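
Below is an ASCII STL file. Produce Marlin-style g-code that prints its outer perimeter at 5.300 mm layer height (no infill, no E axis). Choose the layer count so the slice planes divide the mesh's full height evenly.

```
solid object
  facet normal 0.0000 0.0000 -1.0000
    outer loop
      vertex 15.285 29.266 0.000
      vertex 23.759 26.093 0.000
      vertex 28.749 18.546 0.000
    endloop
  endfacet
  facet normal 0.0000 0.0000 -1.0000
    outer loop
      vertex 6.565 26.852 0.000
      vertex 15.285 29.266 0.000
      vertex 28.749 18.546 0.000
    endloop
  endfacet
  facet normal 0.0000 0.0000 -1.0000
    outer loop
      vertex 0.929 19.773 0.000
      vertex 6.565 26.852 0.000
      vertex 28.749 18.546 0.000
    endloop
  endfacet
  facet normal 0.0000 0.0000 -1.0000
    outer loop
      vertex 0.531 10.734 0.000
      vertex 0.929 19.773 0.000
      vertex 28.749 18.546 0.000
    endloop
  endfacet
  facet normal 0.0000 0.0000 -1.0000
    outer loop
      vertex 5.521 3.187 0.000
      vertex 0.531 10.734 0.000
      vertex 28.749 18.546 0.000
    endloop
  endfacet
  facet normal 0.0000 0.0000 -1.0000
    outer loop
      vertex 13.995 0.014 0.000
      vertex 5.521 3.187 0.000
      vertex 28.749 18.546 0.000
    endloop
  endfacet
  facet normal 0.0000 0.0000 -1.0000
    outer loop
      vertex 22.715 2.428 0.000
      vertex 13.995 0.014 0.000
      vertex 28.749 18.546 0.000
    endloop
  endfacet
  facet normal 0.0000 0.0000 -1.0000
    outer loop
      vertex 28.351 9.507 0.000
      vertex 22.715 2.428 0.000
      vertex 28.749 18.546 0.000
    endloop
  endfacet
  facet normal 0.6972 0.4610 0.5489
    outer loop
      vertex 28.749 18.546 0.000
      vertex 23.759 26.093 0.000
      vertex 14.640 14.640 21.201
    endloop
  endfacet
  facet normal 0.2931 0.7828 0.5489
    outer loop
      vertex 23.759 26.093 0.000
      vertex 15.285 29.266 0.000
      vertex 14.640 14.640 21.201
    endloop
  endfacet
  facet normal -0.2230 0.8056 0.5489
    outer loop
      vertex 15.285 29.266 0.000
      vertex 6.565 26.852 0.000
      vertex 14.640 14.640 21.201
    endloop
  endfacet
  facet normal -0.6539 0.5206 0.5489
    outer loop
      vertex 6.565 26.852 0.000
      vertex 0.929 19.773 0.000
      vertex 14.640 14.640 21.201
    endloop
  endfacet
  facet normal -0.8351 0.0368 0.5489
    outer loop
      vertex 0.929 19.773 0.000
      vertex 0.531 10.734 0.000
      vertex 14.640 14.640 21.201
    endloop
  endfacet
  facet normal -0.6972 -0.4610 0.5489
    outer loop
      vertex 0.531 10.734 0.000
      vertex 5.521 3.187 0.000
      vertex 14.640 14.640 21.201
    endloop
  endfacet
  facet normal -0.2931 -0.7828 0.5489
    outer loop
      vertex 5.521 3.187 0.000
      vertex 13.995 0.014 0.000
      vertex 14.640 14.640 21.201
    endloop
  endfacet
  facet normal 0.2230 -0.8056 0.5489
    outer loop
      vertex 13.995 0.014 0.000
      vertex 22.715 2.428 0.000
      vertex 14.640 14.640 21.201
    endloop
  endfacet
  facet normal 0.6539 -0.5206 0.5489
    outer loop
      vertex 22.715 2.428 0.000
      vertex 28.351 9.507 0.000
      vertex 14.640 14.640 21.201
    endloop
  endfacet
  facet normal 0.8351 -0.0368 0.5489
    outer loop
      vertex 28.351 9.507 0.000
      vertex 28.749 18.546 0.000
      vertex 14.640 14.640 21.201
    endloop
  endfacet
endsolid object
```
; perimeter-only toolpath
G21 ; units = mm
G90 ; absolute positioning
G28 ; home
; layer 1
G0 Z5.300
G0 X25.222 Y17.569
G1 X21.479 Y23.230
G1 X15.124 Y25.610
G1 X8.584 Y23.799
G1 X4.357 Y18.490
G1 X4.058 Y11.710
G1 X7.801 Y6.050
G1 X14.156 Y3.671
G1 X20.696 Y5.481
G1 X24.923 Y10.790
G1 X25.222 Y17.569
; layer 2
G0 Z10.601
G0 X21.694 Y16.593
G1 X19.200 Y20.367
G1 X14.963 Y21.953
G1 X10.603 Y20.746
G1 X7.785 Y17.206
G1 X7.586 Y12.687
G1 X10.081 Y8.914
G1 X14.317 Y7.327
G1 X18.678 Y8.534
G1 X21.495 Y12.073
G1 X21.694 Y16.593
; layer 3
G0 Z15.901
G0 X18.167 Y15.617
G1 X16.920 Y17.503
G1 X14.801 Y18.297
G1 X12.621 Y17.693
G1 X11.212 Y15.923
G1 X11.113 Y13.664
G1 X12.360 Y11.777
G1 X14.479 Y10.984
G1 X16.659 Y11.587
G1 X18.068 Y13.357
G1 X18.167 Y15.617
M2 ; end

The solid is a regular 10-sided pyramid, base circumscribed radius ≈ 14.6 mm, apex at z ≈ 21.2 mm. Slicing at Δz = 5.300 mm — 4 equal slices spanning the solid's height, so layer i sits at z = i·h/4 — gives 3 non-empty perimeters. Each is a 10-segment closed polygon; G0 lifts to the layer z and rapids to the start vertex, then G1 traces the edges. The cross-section shrinks linearly with z (the slice at the apex is degenerate and omitted).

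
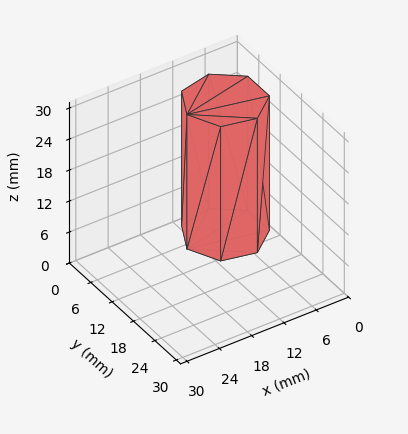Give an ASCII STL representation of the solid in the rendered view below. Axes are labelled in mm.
Reading the render: the shape is a regular 7-sided prism (a cylinder approximated with 7 flat sides), circumscribed radius ≈ 7 mm, height ≈ 26 mm (dimensions read to the nearest mm from the axis ticks). For the STL, each face is triangulated and given an outward normal.

solid part
  facet normal 0.0000 0.0000 -1.0000
    outer loop
      vertex 5.442 13.824 0.000
      vertex 11.364 12.473 0.000
      vertex 14.000 7.000 0.000
    endloop
  endfacet
  facet normal 0.0000 0.0000 -1.0000
    outer loop
      vertex 0.693 10.037 0.000
      vertex 5.442 13.824 0.000
      vertex 14.000 7.000 0.000
    endloop
  endfacet
  facet normal 0.0000 0.0000 -1.0000
    outer loop
      vertex 0.693 3.963 0.000
      vertex 0.693 10.037 0.000
      vertex 14.000 7.000 0.000
    endloop
  endfacet
  facet normal 0.0000 0.0000 -1.0000
    outer loop
      vertex 5.442 0.176 0.000
      vertex 0.693 3.963 0.000
      vertex 14.000 7.000 0.000
    endloop
  endfacet
  facet normal 0.0000 0.0000 -1.0000
    outer loop
      vertex 11.364 1.527 0.000
      vertex 5.442 0.176 0.000
      vertex 14.000 7.000 0.000
    endloop
  endfacet
  facet normal 0.0000 0.0000 1.0000
    outer loop
      vertex 14.000 7.000 26.000
      vertex 11.364 12.473 26.000
      vertex 5.442 13.824 26.000
    endloop
  endfacet
  facet normal 0.0000 0.0000 1.0000
    outer loop
      vertex 14.000 7.000 26.000
      vertex 5.442 13.824 26.000
      vertex 0.693 10.037 26.000
    endloop
  endfacet
  facet normal 0.0000 0.0000 1.0000
    outer loop
      vertex 14.000 7.000 26.000
      vertex 0.693 10.037 26.000
      vertex 0.693 3.963 26.000
    endloop
  endfacet
  facet normal 0.0000 0.0000 1.0000
    outer loop
      vertex 14.000 7.000 26.000
      vertex 0.693 3.963 26.000
      vertex 5.442 0.176 26.000
    endloop
  endfacet
  facet normal 0.0000 0.0000 1.0000
    outer loop
      vertex 14.000 7.000 26.000
      vertex 5.442 0.176 26.000
      vertex 11.364 1.527 26.000
    endloop
  endfacet
  facet normal 0.9009 0.4339 0.0000
    outer loop
      vertex 14.000 7.000 0.000
      vertex 11.364 12.473 0.000
      vertex 11.364 12.473 26.000
    endloop
  endfacet
  facet normal 0.9009 0.4339 0.0000
    outer loop
      vertex 14.000 7.000 0.000
      vertex 11.364 12.473 26.000
      vertex 14.000 7.000 26.000
    endloop
  endfacet
  facet normal 0.2224 0.9750 0.0000
    outer loop
      vertex 11.364 12.473 0.000
      vertex 5.442 13.824 0.000
      vertex 5.442 13.824 26.000
    endloop
  endfacet
  facet normal 0.2224 0.9750 0.0000
    outer loop
      vertex 11.364 12.473 0.000
      vertex 5.442 13.824 26.000
      vertex 11.364 12.473 26.000
    endloop
  endfacet
  facet normal -0.6235 0.7818 0.0000
    outer loop
      vertex 5.442 13.824 0.000
      vertex 0.693 10.037 0.000
      vertex 0.693 10.037 26.000
    endloop
  endfacet
  facet normal -0.6235 0.7818 0.0000
    outer loop
      vertex 5.442 13.824 0.000
      vertex 0.693 10.037 26.000
      vertex 5.442 13.824 26.000
    endloop
  endfacet
  facet normal -1.0000 0.0000 0.0000
    outer loop
      vertex 0.693 10.037 0.000
      vertex 0.693 3.963 0.000
      vertex 0.693 3.963 26.000
    endloop
  endfacet
  facet normal -1.0000 0.0000 0.0000
    outer loop
      vertex 0.693 10.037 0.000
      vertex 0.693 3.963 26.000
      vertex 0.693 10.037 26.000
    endloop
  endfacet
  facet normal -0.6235 -0.7818 0.0000
    outer loop
      vertex 0.693 3.963 0.000
      vertex 5.442 0.176 0.000
      vertex 5.442 0.176 26.000
    endloop
  endfacet
  facet normal -0.6235 -0.7818 0.0000
    outer loop
      vertex 0.693 3.963 0.000
      vertex 5.442 0.176 26.000
      vertex 0.693 3.963 26.000
    endloop
  endfacet
  facet normal 0.2224 -0.9750 0.0000
    outer loop
      vertex 5.442 0.176 0.000
      vertex 11.364 1.527 0.000
      vertex 11.364 1.527 26.000
    endloop
  endfacet
  facet normal 0.2224 -0.9750 0.0000
    outer loop
      vertex 5.442 0.176 0.000
      vertex 11.364 1.527 26.000
      vertex 5.442 0.176 26.000
    endloop
  endfacet
  facet normal 0.9009 -0.4339 0.0000
    outer loop
      vertex 11.364 1.527 0.000
      vertex 14.000 7.000 0.000
      vertex 14.000 7.000 26.000
    endloop
  endfacet
  facet normal 0.9009 -0.4339 0.0000
    outer loop
      vertex 11.364 1.527 0.000
      vertex 14.000 7.000 26.000
      vertex 11.364 1.527 26.000
    endloop
  endfacet
endsolid part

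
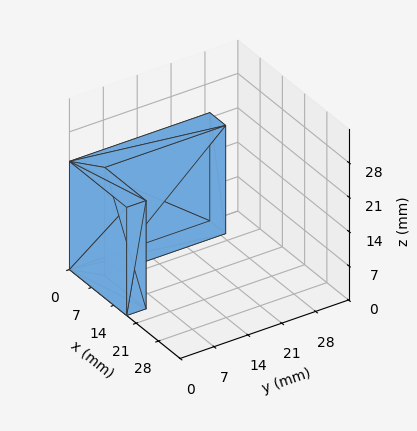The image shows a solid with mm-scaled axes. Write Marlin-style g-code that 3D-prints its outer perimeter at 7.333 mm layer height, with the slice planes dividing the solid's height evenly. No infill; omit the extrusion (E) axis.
Reading the render: the shape is an L-shaped prism: outer 18 × 29 mm, arm thicknesses ≈ 4 mm (horizontal) and 5 mm (vertical), extruded 22 mm in z (dimensions read to the nearest mm from the axis ticks). For the g-code, the solid's height is divided into equal slices at the stated Δz and each level perimeter traced with G1 moves after a G0 lift.

; perimeter-only toolpath
G21 ; units = mm
G90 ; absolute positioning
G28 ; home
; layer 1
G0 Z7.333
G0 X0.000 Y0.000
G1 X18.000 Y0.000
G1 X18.000 Y4.000
G1 X5.000 Y4.000
G1 X5.000 Y29.000
G1 X0.000 Y29.000
G1 X0.000 Y0.000
; layer 2
G0 Z14.667
G0 X0.000 Y0.000
G1 X18.000 Y0.000
G1 X18.000 Y4.000
G1 X5.000 Y4.000
G1 X5.000 Y29.000
G1 X0.000 Y29.000
G1 X0.000 Y0.000
; layer 3
G0 Z22.000
G0 X0.000 Y0.000
G1 X18.000 Y0.000
G1 X18.000 Y4.000
G1 X5.000 Y4.000
G1 X5.000 Y29.000
G1 X0.000 Y29.000
G1 X0.000 Y0.000
M2 ; end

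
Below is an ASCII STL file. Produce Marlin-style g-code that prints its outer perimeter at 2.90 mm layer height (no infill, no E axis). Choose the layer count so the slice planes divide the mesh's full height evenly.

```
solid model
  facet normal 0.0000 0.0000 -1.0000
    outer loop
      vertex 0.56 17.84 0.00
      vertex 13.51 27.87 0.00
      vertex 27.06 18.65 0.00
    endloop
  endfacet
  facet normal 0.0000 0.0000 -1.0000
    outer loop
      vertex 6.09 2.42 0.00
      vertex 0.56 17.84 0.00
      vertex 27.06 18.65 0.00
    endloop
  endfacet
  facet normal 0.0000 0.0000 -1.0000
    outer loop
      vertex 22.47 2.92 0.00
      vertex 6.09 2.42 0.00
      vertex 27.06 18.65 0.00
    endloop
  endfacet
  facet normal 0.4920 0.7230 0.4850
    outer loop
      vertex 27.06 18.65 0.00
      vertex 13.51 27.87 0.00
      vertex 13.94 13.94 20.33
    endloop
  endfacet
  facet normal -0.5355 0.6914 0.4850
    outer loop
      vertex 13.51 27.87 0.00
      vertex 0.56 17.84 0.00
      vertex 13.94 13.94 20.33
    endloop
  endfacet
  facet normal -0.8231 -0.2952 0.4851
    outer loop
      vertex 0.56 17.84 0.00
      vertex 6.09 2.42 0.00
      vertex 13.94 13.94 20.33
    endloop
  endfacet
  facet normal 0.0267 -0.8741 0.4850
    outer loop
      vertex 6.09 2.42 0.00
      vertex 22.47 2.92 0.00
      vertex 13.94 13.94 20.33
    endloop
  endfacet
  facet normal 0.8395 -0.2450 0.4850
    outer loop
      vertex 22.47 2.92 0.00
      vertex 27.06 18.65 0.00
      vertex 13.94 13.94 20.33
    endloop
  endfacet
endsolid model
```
; perimeter-only toolpath
G21 ; units = mm
G90 ; absolute positioning
G28 ; home
; layer 1
G0 Z2.90
G0 X25.19 Y17.98
G1 X13.57 Y25.88
G1 X2.47 Y17.28
G1 X7.21 Y4.07
G1 X21.25 Y4.49
G1 X25.19 Y17.98
; layer 2
G0 Z5.81
G0 X23.31 Y17.30
G1 X13.63 Y23.89
G1 X4.38 Y16.73
G1 X8.33 Y5.71
G1 X20.03 Y6.07
G1 X23.31 Y17.30
; layer 3
G0 Z8.71
G0 X21.44 Y16.63
G1 X13.69 Y21.90
G1 X6.29 Y16.17
G1 X9.45 Y7.36
G1 X18.81 Y7.64
G1 X21.44 Y16.63
; layer 4
G0 Z11.62
G0 X19.56 Y15.96
G1 X13.76 Y19.91
G1 X8.21 Y15.61
G1 X10.58 Y9.00
G1 X17.60 Y9.22
G1 X19.56 Y15.96
; layer 5
G0 Z14.52
G0 X17.69 Y15.29
G1 X13.82 Y17.92
G1 X10.12 Y15.05
G1 X11.70 Y10.65
G1 X16.38 Y10.79
G1 X17.69 Y15.29
; layer 6
G0 Z17.43
G0 X15.81 Y14.61
G1 X13.88 Y15.93
G1 X12.03 Y14.50
G1 X12.82 Y12.29
G1 X15.16 Y12.37
G1 X15.81 Y14.61
M2 ; end

The solid is a regular 5-sided pyramid, base circumscribed radius ≈ 13.9 mm, apex at z ≈ 20.3 mm. Slicing at Δz = 2.90 mm — 7 equal slices spanning the solid's height, so layer i sits at z = i·h/7 — gives 6 non-empty perimeters. Each is a 5-segment closed polygon; G0 lifts to the layer z and rapids to the start vertex, then G1 traces the edges. The cross-section shrinks linearly with z (the slice at the apex is degenerate and omitted).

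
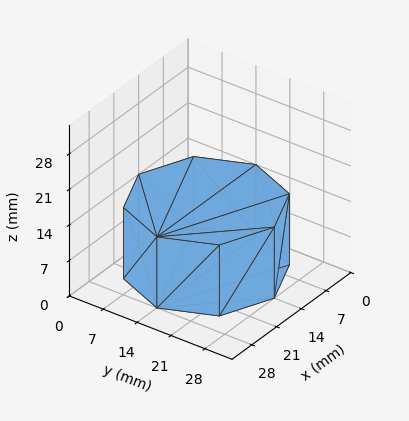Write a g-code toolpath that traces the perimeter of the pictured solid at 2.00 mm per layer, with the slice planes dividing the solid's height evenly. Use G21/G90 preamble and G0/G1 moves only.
Reading the render: the shape is a regular 8-sided prism (a cylinder approximated with 8 flat sides), circumscribed radius ≈ 14 mm, height ≈ 14 mm (dimensions read to the nearest mm from the axis ticks). For the g-code, the solid's height is divided into equal slices at the stated Δz and each level perimeter traced with G1 moves after a G0 lift.

; perimeter-only toolpath
G21 ; units = mm
G90 ; absolute positioning
G28 ; home
; layer 1
G0 Z2.00
G0 X28.00 Y14.00
G1 X23.90 Y23.90
G1 X14.00 Y28.00
G1 X4.10 Y23.90
G1 X0.00 Y14.00
G1 X4.10 Y4.10
G1 X14.00 Y0.00
G1 X23.90 Y4.10
G1 X28.00 Y14.00
; layer 2
G0 Z4.00
G0 X28.00 Y14.00
G1 X23.90 Y23.90
G1 X14.00 Y28.00
G1 X4.10 Y23.90
G1 X0.00 Y14.00
G1 X4.10 Y4.10
G1 X14.00 Y0.00
G1 X23.90 Y4.10
G1 X28.00 Y14.00
; layer 3
G0 Z6.00
G0 X28.00 Y14.00
G1 X23.90 Y23.90
G1 X14.00 Y28.00
G1 X4.10 Y23.90
G1 X0.00 Y14.00
G1 X4.10 Y4.10
G1 X14.00 Y0.00
G1 X23.90 Y4.10
G1 X28.00 Y14.00
; layer 4
G0 Z8.00
G0 X28.00 Y14.00
G1 X23.90 Y23.90
G1 X14.00 Y28.00
G1 X4.10 Y23.90
G1 X0.00 Y14.00
G1 X4.10 Y4.10
G1 X14.00 Y0.00
G1 X23.90 Y4.10
G1 X28.00 Y14.00
; layer 5
G0 Z10.00
G0 X28.00 Y14.00
G1 X23.90 Y23.90
G1 X14.00 Y28.00
G1 X4.10 Y23.90
G1 X0.00 Y14.00
G1 X4.10 Y4.10
G1 X14.00 Y0.00
G1 X23.90 Y4.10
G1 X28.00 Y14.00
; layer 6
G0 Z12.00
G0 X28.00 Y14.00
G1 X23.90 Y23.90
G1 X14.00 Y28.00
G1 X4.10 Y23.90
G1 X0.00 Y14.00
G1 X4.10 Y4.10
G1 X14.00 Y0.00
G1 X23.90 Y4.10
G1 X28.00 Y14.00
; layer 7
G0 Z14.00
G0 X28.00 Y14.00
G1 X23.90 Y23.90
G1 X14.00 Y28.00
G1 X4.10 Y23.90
G1 X0.00 Y14.00
G1 X4.10 Y4.10
G1 X14.00 Y0.00
G1 X23.90 Y4.10
G1 X28.00 Y14.00
M2 ; end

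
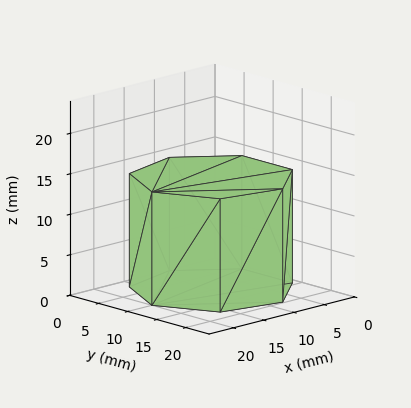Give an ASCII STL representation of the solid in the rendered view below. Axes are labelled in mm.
Reading the render: the shape is a regular 7-sided prism (a cylinder approximated with 7 flat sides), circumscribed radius ≈ 10 mm, height ≈ 14 mm (dimensions read to the nearest mm from the axis ticks). For the STL, each face is triangulated and given an outward normal.

solid part
  facet normal 0.0000 0.0000 -1.0000
    outer loop
      vertex 7.775 19.749 0.000
      vertex 16.235 17.818 0.000
      vertex 20.000 10.000 0.000
    endloop
  endfacet
  facet normal 0.0000 0.0000 -1.0000
    outer loop
      vertex 0.990 14.339 0.000
      vertex 7.775 19.749 0.000
      vertex 20.000 10.000 0.000
    endloop
  endfacet
  facet normal 0.0000 0.0000 -1.0000
    outer loop
      vertex 0.990 5.661 0.000
      vertex 0.990 14.339 0.000
      vertex 20.000 10.000 0.000
    endloop
  endfacet
  facet normal 0.0000 0.0000 -1.0000
    outer loop
      vertex 7.775 0.251 0.000
      vertex 0.990 5.661 0.000
      vertex 20.000 10.000 0.000
    endloop
  endfacet
  facet normal 0.0000 0.0000 -1.0000
    outer loop
      vertex 16.235 2.182 0.000
      vertex 7.775 0.251 0.000
      vertex 20.000 10.000 0.000
    endloop
  endfacet
  facet normal 0.0000 0.0000 1.0000
    outer loop
      vertex 20.000 10.000 14.000
      vertex 16.235 17.818 14.000
      vertex 7.775 19.749 14.000
    endloop
  endfacet
  facet normal 0.0000 0.0000 1.0000
    outer loop
      vertex 20.000 10.000 14.000
      vertex 7.775 19.749 14.000
      vertex 0.990 14.339 14.000
    endloop
  endfacet
  facet normal 0.0000 0.0000 1.0000
    outer loop
      vertex 20.000 10.000 14.000
      vertex 0.990 14.339 14.000
      vertex 0.990 5.661 14.000
    endloop
  endfacet
  facet normal 0.0000 0.0000 1.0000
    outer loop
      vertex 20.000 10.000 14.000
      vertex 0.990 5.661 14.000
      vertex 7.775 0.251 14.000
    endloop
  endfacet
  facet normal 0.0000 0.0000 1.0000
    outer loop
      vertex 20.000 10.000 14.000
      vertex 7.775 0.251 14.000
      vertex 16.235 2.182 14.000
    endloop
  endfacet
  facet normal 0.9010 0.4339 0.0000
    outer loop
      vertex 20.000 10.000 0.000
      vertex 16.235 17.818 0.000
      vertex 16.235 17.818 14.000
    endloop
  endfacet
  facet normal 0.9010 0.4339 0.0000
    outer loop
      vertex 20.000 10.000 0.000
      vertex 16.235 17.818 14.000
      vertex 20.000 10.000 14.000
    endloop
  endfacet
  facet normal 0.2225 0.9749 0.0000
    outer loop
      vertex 16.235 17.818 0.000
      vertex 7.775 19.749 0.000
      vertex 7.775 19.749 14.000
    endloop
  endfacet
  facet normal 0.2225 0.9749 0.0000
    outer loop
      vertex 16.235 17.818 0.000
      vertex 7.775 19.749 14.000
      vertex 16.235 17.818 14.000
    endloop
  endfacet
  facet normal -0.6234 0.7819 0.0000
    outer loop
      vertex 7.775 19.749 0.000
      vertex 0.990 14.339 0.000
      vertex 0.990 14.339 14.000
    endloop
  endfacet
  facet normal -0.6234 0.7819 0.0000
    outer loop
      vertex 7.775 19.749 0.000
      vertex 0.990 14.339 14.000
      vertex 7.775 19.749 14.000
    endloop
  endfacet
  facet normal -1.0000 0.0000 0.0000
    outer loop
      vertex 0.990 14.339 0.000
      vertex 0.990 5.661 0.000
      vertex 0.990 5.661 14.000
    endloop
  endfacet
  facet normal -1.0000 0.0000 0.0000
    outer loop
      vertex 0.990 14.339 0.000
      vertex 0.990 5.661 14.000
      vertex 0.990 14.339 14.000
    endloop
  endfacet
  facet normal -0.6234 -0.7819 0.0000
    outer loop
      vertex 0.990 5.661 0.000
      vertex 7.775 0.251 0.000
      vertex 7.775 0.251 14.000
    endloop
  endfacet
  facet normal -0.6234 -0.7819 0.0000
    outer loop
      vertex 0.990 5.661 0.000
      vertex 7.775 0.251 14.000
      vertex 0.990 5.661 14.000
    endloop
  endfacet
  facet normal 0.2225 -0.9749 0.0000
    outer loop
      vertex 7.775 0.251 0.000
      vertex 16.235 2.182 0.000
      vertex 16.235 2.182 14.000
    endloop
  endfacet
  facet normal 0.2225 -0.9749 0.0000
    outer loop
      vertex 7.775 0.251 0.000
      vertex 16.235 2.182 14.000
      vertex 7.775 0.251 14.000
    endloop
  endfacet
  facet normal 0.9010 -0.4339 0.0000
    outer loop
      vertex 16.235 2.182 0.000
      vertex 20.000 10.000 0.000
      vertex 20.000 10.000 14.000
    endloop
  endfacet
  facet normal 0.9010 -0.4339 0.0000
    outer loop
      vertex 16.235 2.182 0.000
      vertex 20.000 10.000 14.000
      vertex 16.235 2.182 14.000
    endloop
  endfacet
endsolid part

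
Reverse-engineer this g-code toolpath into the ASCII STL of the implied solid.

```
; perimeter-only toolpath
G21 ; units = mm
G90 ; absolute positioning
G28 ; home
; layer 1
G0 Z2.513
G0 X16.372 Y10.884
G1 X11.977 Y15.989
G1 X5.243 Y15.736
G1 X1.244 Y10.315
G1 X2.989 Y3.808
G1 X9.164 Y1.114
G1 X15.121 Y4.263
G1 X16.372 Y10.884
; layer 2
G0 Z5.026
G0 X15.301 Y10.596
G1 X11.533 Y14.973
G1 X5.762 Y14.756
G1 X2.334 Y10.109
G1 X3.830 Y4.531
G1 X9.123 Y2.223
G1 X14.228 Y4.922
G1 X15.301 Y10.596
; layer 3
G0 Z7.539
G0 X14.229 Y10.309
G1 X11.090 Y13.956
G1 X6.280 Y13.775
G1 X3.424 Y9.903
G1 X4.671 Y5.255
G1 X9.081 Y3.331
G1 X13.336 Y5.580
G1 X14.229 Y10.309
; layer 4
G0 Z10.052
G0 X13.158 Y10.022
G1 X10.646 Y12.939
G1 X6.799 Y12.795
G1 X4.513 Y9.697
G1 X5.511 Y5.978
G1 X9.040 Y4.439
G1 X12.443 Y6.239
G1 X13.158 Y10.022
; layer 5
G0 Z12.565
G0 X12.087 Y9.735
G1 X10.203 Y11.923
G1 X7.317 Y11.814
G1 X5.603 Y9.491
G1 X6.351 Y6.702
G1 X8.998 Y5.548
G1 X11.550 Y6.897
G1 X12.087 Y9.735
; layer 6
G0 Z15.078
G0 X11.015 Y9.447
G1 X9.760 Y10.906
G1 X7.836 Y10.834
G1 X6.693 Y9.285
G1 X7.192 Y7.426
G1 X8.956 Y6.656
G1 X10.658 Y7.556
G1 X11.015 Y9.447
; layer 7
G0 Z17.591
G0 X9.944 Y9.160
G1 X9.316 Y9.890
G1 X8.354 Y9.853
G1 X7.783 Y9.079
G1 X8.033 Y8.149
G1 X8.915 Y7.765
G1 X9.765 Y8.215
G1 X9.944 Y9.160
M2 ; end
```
solid part
  facet normal 0.0000 0.0000 -1.0000
    outer loop
      vertex 4.725 16.717 0.000
      vertex 12.420 17.006 0.000
      vertex 17.443 11.171 0.000
    endloop
  endfacet
  facet normal 0.0000 0.0000 -1.0000
    outer loop
      vertex 0.154 10.521 0.000
      vertex 4.725 16.717 0.000
      vertex 17.443 11.171 0.000
    endloop
  endfacet
  facet normal 0.0000 0.0000 -1.0000
    outer loop
      vertex 2.149 3.084 0.000
      vertex 0.154 10.521 0.000
      vertex 17.443 11.171 0.000
    endloop
  endfacet
  facet normal 0.0000 0.0000 -1.0000
    outer loop
      vertex 9.206 0.006 0.000
      vertex 2.149 3.084 0.000
      vertex 17.443 11.171 0.000
    endloop
  endfacet
  facet normal 0.0000 0.0000 -1.0000
    outer loop
      vertex 16.013 3.605 0.000
      vertex 9.206 0.006 0.000
      vertex 17.443 11.171 0.000
    endloop
  endfacet
  facet normal 0.7042 0.6062 0.3695
    outer loop
      vertex 17.443 11.171 0.000
      vertex 12.420 17.006 0.000
      vertex 8.873 8.873 20.104
    endloop
  endfacet
  facet normal -0.0349 0.9286 0.3695
    outer loop
      vertex 12.420 17.006 0.000
      vertex 4.725 16.717 0.000
      vertex 8.873 8.873 20.104
    endloop
  endfacet
  facet normal -0.7478 0.5516 0.3695
    outer loop
      vertex 4.725 16.717 0.000
      vertex 0.154 10.521 0.000
      vertex 8.873 8.873 20.104
    endloop
  endfacet
  facet normal -0.8975 -0.2408 0.3695
    outer loop
      vertex 0.154 10.521 0.000
      vertex 2.149 3.084 0.000
      vertex 8.873 8.873 20.104
    endloop
  endfacet
  facet normal -0.3715 -0.8517 0.3695
    outer loop
      vertex 2.149 3.084 0.000
      vertex 9.206 0.006 0.000
      vertex 8.873 8.873 20.104
    endloop
  endfacet
  facet normal 0.4343 -0.8215 0.3695
    outer loop
      vertex 9.206 0.006 0.000
      vertex 16.013 3.605 0.000
      vertex 8.873 8.873 20.104
    endloop
  endfacet
  facet normal 0.9131 -0.1726 0.3695
    outer loop
      vertex 16.013 3.605 0.000
      vertex 17.443 11.171 0.000
      vertex 8.873 8.873 20.104
    endloop
  endfacet
endsolid part

The G0 Z moves step by Δz≈2.513 mm. The G1 loops shrink linearly with z, so the solid tapers from its base footprint up to z≈20.1. Closing with a flat bottom cap and the tapered top and triangulating gives 12 facets — a regular 7-sided pyramid, base circumscribed radius ≈ 8.87 mm, apex at z ≈ 20.1 mm.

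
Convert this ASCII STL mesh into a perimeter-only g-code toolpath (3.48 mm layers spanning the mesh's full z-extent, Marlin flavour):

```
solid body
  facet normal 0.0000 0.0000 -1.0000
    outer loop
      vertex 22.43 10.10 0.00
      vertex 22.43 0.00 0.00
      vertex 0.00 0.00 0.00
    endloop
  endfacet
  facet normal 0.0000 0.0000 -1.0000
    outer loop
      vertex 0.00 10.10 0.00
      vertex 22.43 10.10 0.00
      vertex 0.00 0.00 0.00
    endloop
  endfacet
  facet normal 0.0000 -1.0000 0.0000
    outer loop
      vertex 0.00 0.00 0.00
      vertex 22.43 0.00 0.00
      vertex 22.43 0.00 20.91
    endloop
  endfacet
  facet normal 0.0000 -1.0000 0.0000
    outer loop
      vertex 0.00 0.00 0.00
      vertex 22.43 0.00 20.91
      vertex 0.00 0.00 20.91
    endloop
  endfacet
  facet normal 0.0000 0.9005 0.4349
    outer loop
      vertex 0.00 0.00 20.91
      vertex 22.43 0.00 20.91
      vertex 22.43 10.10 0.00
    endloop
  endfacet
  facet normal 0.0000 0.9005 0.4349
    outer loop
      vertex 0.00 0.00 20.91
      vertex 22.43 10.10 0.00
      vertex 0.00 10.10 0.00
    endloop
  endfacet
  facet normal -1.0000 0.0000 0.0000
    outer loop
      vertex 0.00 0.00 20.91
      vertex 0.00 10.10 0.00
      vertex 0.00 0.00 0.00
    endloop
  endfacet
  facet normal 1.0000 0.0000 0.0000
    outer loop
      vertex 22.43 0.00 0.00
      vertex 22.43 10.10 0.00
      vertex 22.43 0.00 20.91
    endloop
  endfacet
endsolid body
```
; perimeter-only toolpath
G21 ; units = mm
G90 ; absolute positioning
G28 ; home
; layer 1
G0 Z3.48
G0 X0.00 Y0.00
G1 X22.43 Y0.00
G1 X22.43 Y8.42
G1 X0.00 Y8.42
G1 X0.00 Y0.00
; layer 2
G0 Z6.97
G0 X0.00 Y0.00
G1 X22.43 Y0.00
G1 X22.43 Y6.73
G1 X0.00 Y6.73
G1 X0.00 Y0.00
; layer 3
G0 Z10.46
G0 X0.00 Y0.00
G1 X22.43 Y0.00
G1 X22.43 Y5.05
G1 X0.00 Y5.05
G1 X0.00 Y0.00
; layer 4
G0 Z13.94
G0 X0.00 Y0.00
G1 X22.43 Y0.00
G1 X22.43 Y3.37
G1 X0.00 Y3.37
G1 X0.00 Y0.00
; layer 5
G0 Z17.43
G0 X0.00 Y0.00
G1 X22.43 Y0.00
G1 X22.43 Y1.68
G1 X0.00 Y1.68
G1 X0.00 Y0.00
M2 ; end

The solid is a wedge (ramp): 22.4 × 10.1 mm base, rising to 20.9 mm along the y=0 edge and sloping linearly to z=0 at y=10.1. Slicing at Δz = 3.48 mm — 6 equal slices spanning the solid's height, so layer i sits at z = i·h/6 — gives 5 non-empty perimeters. Each is a 4-segment closed polygon; G0 lifts to the layer z and rapids to the start vertex, then G1 traces the edges. The cross-section shrinks linearly with z (the slice at the apex is degenerate and omitted).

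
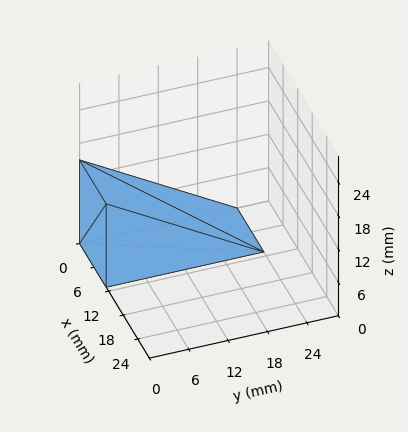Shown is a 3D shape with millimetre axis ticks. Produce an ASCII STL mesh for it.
Reading the render: the shape is a wedge (ramp): 11 × 24 mm base, rising to 15 mm along the y=0 edge and sloping linearly to z=0 at y=24 (dimensions read to the nearest mm from the axis ticks). For the STL, each face is triangulated and given an outward normal.

solid part
  facet normal 0.0000 0.0000 -1.0000
    outer loop
      vertex 11.000 24.000 0.000
      vertex 11.000 0.000 0.000
      vertex 0.000 0.000 0.000
    endloop
  endfacet
  facet normal 0.0000 0.0000 -1.0000
    outer loop
      vertex 0.000 24.000 0.000
      vertex 11.000 24.000 0.000
      vertex 0.000 0.000 0.000
    endloop
  endfacet
  facet normal 0.0000 -1.0000 0.0000
    outer loop
      vertex 0.000 0.000 0.000
      vertex 11.000 0.000 0.000
      vertex 11.000 0.000 15.000
    endloop
  endfacet
  facet normal 0.0000 -1.0000 0.0000
    outer loop
      vertex 0.000 0.000 0.000
      vertex 11.000 0.000 15.000
      vertex 0.000 0.000 15.000
    endloop
  endfacet
  facet normal 0.0000 0.5300 0.8480
    outer loop
      vertex 0.000 0.000 15.000
      vertex 11.000 0.000 15.000
      vertex 11.000 24.000 0.000
    endloop
  endfacet
  facet normal 0.0000 0.5300 0.8480
    outer loop
      vertex 0.000 0.000 15.000
      vertex 11.000 24.000 0.000
      vertex 0.000 24.000 0.000
    endloop
  endfacet
  facet normal -1.0000 0.0000 0.0000
    outer loop
      vertex 0.000 0.000 15.000
      vertex 0.000 24.000 0.000
      vertex 0.000 0.000 0.000
    endloop
  endfacet
  facet normal 1.0000 0.0000 0.0000
    outer loop
      vertex 11.000 0.000 0.000
      vertex 11.000 24.000 0.000
      vertex 11.000 0.000 15.000
    endloop
  endfacet
endsolid part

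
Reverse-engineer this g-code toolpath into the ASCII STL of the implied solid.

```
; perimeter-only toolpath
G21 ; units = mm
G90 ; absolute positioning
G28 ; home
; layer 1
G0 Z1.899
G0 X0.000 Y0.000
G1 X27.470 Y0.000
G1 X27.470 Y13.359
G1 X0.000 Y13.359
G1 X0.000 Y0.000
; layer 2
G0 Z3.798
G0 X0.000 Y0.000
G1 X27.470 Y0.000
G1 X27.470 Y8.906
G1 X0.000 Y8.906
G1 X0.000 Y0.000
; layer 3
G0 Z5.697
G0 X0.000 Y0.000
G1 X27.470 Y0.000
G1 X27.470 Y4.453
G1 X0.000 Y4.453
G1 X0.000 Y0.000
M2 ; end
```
solid part
  facet normal 0.0000 0.0000 -1.0000
    outer loop
      vertex 27.470 17.812 0.000
      vertex 27.470 0.000 0.000
      vertex 0.000 0.000 0.000
    endloop
  endfacet
  facet normal 0.0000 0.0000 -1.0000
    outer loop
      vertex 0.000 17.812 0.000
      vertex 27.470 17.812 0.000
      vertex 0.000 0.000 0.000
    endloop
  endfacet
  facet normal 0.0000 -1.0000 0.0000
    outer loop
      vertex 0.000 0.000 0.000
      vertex 27.470 0.000 0.000
      vertex 27.470 0.000 7.596
    endloop
  endfacet
  facet normal 0.0000 -1.0000 0.0000
    outer loop
      vertex 0.000 0.000 0.000
      vertex 27.470 0.000 7.596
      vertex 0.000 0.000 7.596
    endloop
  endfacet
  facet normal 0.0000 0.3923 0.9198
    outer loop
      vertex 0.000 0.000 7.596
      vertex 27.470 0.000 7.596
      vertex 27.470 17.812 0.000
    endloop
  endfacet
  facet normal 0.0000 0.3923 0.9198
    outer loop
      vertex 0.000 0.000 7.596
      vertex 27.470 17.812 0.000
      vertex 0.000 17.812 0.000
    endloop
  endfacet
  facet normal -1.0000 0.0000 0.0000
    outer loop
      vertex 0.000 0.000 7.596
      vertex 0.000 17.812 0.000
      vertex 0.000 0.000 0.000
    endloop
  endfacet
  facet normal 1.0000 0.0000 0.0000
    outer loop
      vertex 27.470 0.000 0.000
      vertex 27.470 17.812 0.000
      vertex 27.470 0.000 7.596
    endloop
  endfacet
endsolid part

The G0 Z moves step by Δz≈1.899 mm. The G1 loops shrink linearly with z, so the solid tapers from its base footprint up to z≈7.6. Closing with a flat bottom cap and the tapered top and triangulating gives 8 facets — a wedge (ramp): 27.5 × 17.8 mm base, rising to 7.6 mm along the y=0 edge and sloping linearly to z=0 at y=17.8.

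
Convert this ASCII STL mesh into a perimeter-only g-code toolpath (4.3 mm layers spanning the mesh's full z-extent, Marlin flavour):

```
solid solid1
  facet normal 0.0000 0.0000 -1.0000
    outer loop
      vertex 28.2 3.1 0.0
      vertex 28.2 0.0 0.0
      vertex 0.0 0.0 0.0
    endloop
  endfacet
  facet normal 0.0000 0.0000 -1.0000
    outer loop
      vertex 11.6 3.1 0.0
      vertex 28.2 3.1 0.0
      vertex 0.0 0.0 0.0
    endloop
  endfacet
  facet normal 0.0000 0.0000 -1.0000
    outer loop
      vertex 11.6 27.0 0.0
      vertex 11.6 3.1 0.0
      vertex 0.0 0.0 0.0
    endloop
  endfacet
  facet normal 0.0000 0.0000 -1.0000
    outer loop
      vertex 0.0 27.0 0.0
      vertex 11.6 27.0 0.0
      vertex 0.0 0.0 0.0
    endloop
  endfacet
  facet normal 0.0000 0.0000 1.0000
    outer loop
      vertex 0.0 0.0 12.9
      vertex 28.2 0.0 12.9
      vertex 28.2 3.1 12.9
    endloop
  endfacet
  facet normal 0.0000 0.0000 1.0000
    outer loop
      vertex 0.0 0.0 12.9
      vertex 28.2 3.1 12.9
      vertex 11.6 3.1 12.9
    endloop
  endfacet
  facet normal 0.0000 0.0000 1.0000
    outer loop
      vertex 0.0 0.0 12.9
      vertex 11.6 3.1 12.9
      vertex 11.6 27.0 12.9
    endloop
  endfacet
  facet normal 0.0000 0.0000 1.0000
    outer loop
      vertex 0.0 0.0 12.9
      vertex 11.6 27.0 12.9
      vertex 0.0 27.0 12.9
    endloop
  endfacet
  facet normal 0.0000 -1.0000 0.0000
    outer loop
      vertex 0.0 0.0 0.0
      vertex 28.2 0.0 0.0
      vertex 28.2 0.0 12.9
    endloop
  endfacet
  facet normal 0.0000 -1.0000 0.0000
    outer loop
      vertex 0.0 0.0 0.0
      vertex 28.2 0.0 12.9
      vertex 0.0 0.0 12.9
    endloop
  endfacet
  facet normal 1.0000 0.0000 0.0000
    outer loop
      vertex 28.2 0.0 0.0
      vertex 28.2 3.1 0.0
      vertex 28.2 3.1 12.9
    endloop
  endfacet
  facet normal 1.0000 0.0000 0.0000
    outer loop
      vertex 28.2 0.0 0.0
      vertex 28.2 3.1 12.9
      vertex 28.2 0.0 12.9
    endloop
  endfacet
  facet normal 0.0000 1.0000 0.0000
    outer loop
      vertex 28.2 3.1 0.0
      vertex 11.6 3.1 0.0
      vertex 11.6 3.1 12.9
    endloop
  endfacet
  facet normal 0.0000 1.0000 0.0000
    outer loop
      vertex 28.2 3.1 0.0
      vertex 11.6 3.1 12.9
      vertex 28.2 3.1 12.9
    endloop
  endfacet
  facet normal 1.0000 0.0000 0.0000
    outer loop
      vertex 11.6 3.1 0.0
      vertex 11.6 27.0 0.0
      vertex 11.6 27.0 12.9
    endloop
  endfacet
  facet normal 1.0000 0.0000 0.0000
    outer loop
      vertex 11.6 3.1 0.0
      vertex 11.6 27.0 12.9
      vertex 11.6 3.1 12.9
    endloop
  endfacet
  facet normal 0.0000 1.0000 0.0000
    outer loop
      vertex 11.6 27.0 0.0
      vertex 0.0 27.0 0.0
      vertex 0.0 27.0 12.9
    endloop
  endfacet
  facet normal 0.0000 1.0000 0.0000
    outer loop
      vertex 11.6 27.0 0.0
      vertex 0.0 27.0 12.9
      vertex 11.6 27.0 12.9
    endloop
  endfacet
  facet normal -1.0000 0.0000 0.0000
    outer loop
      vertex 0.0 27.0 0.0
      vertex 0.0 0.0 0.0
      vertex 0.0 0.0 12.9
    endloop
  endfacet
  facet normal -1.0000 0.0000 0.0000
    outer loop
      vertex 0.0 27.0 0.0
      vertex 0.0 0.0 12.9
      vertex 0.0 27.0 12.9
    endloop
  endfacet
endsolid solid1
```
; perimeter-only toolpath
G21 ; units = mm
G90 ; absolute positioning
G28 ; home
; layer 1
G0 Z4.3
G0 X0.0 Y0.0
G1 X28.2 Y0.0
G1 X28.2 Y3.1
G1 X11.6 Y3.1
G1 X11.6 Y27.0
G1 X0.0 Y27.0
G1 X0.0 Y0.0
; layer 2
G0 Z8.6
G0 X0.0 Y0.0
G1 X28.2 Y0.0
G1 X28.2 Y3.1
G1 X11.6 Y3.1
G1 X11.6 Y27.0
G1 X0.0 Y27.0
G1 X0.0 Y0.0
; layer 3
G0 Z12.9
G0 X0.0 Y0.0
G1 X28.2 Y0.0
G1 X28.2 Y3.1
G1 X11.6 Y3.1
G1 X11.6 Y27.0
G1 X0.0 Y27.0
G1 X0.0 Y0.0
M2 ; end

The solid is an L-shaped prism: outer 28.2 × 27 mm, arm thicknesses ≈ 3.1 mm (horizontal) and 11.6 mm (vertical), extruded 12.9 mm in z. Slicing at Δz = 4.3 mm — 3 equal slices spanning the solid's height, so layer i sits at z = i·h/3 — gives 3 non-empty perimeters. Each is a 6-segment closed polygon; G0 lifts to the layer z and rapids to the start vertex, then G1 traces the edges.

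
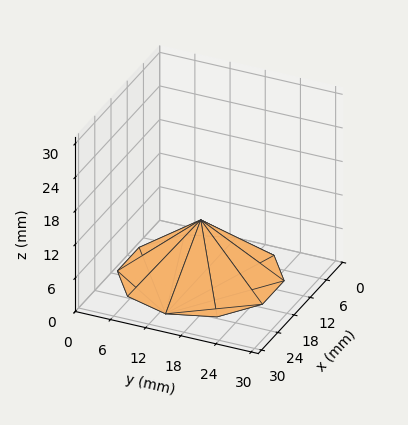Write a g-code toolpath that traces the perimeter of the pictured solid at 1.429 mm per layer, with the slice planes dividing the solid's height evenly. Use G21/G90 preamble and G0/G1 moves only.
Reading the render: the shape is a regular 10-sided pyramid, base circumscribed radius ≈ 13 mm, apex at z ≈ 10 mm (dimensions read to the nearest mm from the axis ticks). For the g-code, the solid's height is divided into equal slices at the stated Δz and each level perimeter traced with G1 moves after a G0 lift.

; perimeter-only toolpath
G21 ; units = mm
G90 ; absolute positioning
G28 ; home
; layer 1
G0 Z1.429
G0 X24.143 Y13.000
G1 X22.015 Y19.549
G1 X16.443 Y23.598
G1 X9.557 Y23.598
G1 X3.985 Y19.549
G1 X1.857 Y13.000
G1 X3.985 Y6.451
G1 X9.557 Y2.402
G1 X16.443 Y2.402
G1 X22.015 Y6.451
G1 X24.143 Y13.000
; layer 2
G0 Z2.857
G0 X22.286 Y13.000
G1 X20.512 Y18.458
G1 X15.869 Y21.831
G1 X10.131 Y21.831
G1 X5.488 Y18.458
G1 X3.714 Y13.000
G1 X5.488 Y7.542
G1 X10.131 Y4.169
G1 X15.869 Y4.169
G1 X20.512 Y7.542
G1 X22.286 Y13.000
; layer 3
G0 Z4.286
G0 X20.429 Y13.000
G1 X19.010 Y17.366
G1 X15.295 Y20.065
G1 X10.705 Y20.065
G1 X6.990 Y17.366
G1 X5.571 Y13.000
G1 X6.990 Y8.634
G1 X10.705 Y5.935
G1 X15.295 Y5.935
G1 X19.010 Y8.634
G1 X20.429 Y13.000
; layer 4
G0 Z5.714
G0 X18.571 Y13.000
G1 X17.507 Y16.275
G1 X14.722 Y18.299
G1 X11.278 Y18.299
G1 X8.493 Y16.275
G1 X7.429 Y13.000
G1 X8.493 Y9.725
G1 X11.278 Y7.701
G1 X14.722 Y7.701
G1 X17.507 Y9.725
G1 X18.571 Y13.000
; layer 5
G0 Z7.143
G0 X16.714 Y13.000
G1 X16.005 Y15.183
G1 X14.148 Y16.533
G1 X11.852 Y16.533
G1 X9.995 Y15.183
G1 X9.286 Y13.000
G1 X9.995 Y10.817
G1 X11.852 Y9.467
G1 X14.148 Y9.467
G1 X16.005 Y10.817
G1 X16.714 Y13.000
; layer 6
G0 Z8.571
G0 X14.857 Y13.000
G1 X14.502 Y14.092
G1 X13.574 Y14.766
G1 X12.426 Y14.766
G1 X11.498 Y14.092
G1 X11.143 Y13.000
G1 X11.498 Y11.908
G1 X12.426 Y11.234
G1 X13.574 Y11.234
G1 X14.502 Y11.908
G1 X14.857 Y13.000
M2 ; end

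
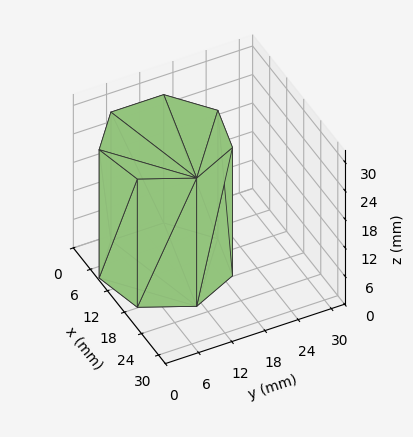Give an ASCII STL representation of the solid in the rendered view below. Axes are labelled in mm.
Reading the render: the shape is a regular 7-sided prism (a cylinder approximated with 7 flat sides), circumscribed radius ≈ 11 mm, height ≈ 27 mm (dimensions read to the nearest mm from the axis ticks). For the STL, each face is triangulated and given an outward normal.

solid part
  facet normal 0.0000 0.0000 -1.0000
    outer loop
      vertex 8.552 21.724 0.000
      vertex 17.858 19.600 0.000
      vertex 22.000 11.000 0.000
    endloop
  endfacet
  facet normal 0.0000 0.0000 -1.0000
    outer loop
      vertex 1.089 15.773 0.000
      vertex 8.552 21.724 0.000
      vertex 22.000 11.000 0.000
    endloop
  endfacet
  facet normal 0.0000 0.0000 -1.0000
    outer loop
      vertex 1.089 6.227 0.000
      vertex 1.089 15.773 0.000
      vertex 22.000 11.000 0.000
    endloop
  endfacet
  facet normal 0.0000 0.0000 -1.0000
    outer loop
      vertex 8.552 0.276 0.000
      vertex 1.089 6.227 0.000
      vertex 22.000 11.000 0.000
    endloop
  endfacet
  facet normal 0.0000 0.0000 -1.0000
    outer loop
      vertex 17.858 2.400 0.000
      vertex 8.552 0.276 0.000
      vertex 22.000 11.000 0.000
    endloop
  endfacet
  facet normal 0.0000 0.0000 1.0000
    outer loop
      vertex 22.000 11.000 27.000
      vertex 17.858 19.600 27.000
      vertex 8.552 21.724 27.000
    endloop
  endfacet
  facet normal 0.0000 0.0000 1.0000
    outer loop
      vertex 22.000 11.000 27.000
      vertex 8.552 21.724 27.000
      vertex 1.089 15.773 27.000
    endloop
  endfacet
  facet normal 0.0000 0.0000 1.0000
    outer loop
      vertex 22.000 11.000 27.000
      vertex 1.089 15.773 27.000
      vertex 1.089 6.227 27.000
    endloop
  endfacet
  facet normal 0.0000 0.0000 1.0000
    outer loop
      vertex 22.000 11.000 27.000
      vertex 1.089 6.227 27.000
      vertex 8.552 0.276 27.000
    endloop
  endfacet
  facet normal 0.0000 0.0000 1.0000
    outer loop
      vertex 22.000 11.000 27.000
      vertex 8.552 0.276 27.000
      vertex 17.858 2.400 27.000
    endloop
  endfacet
  facet normal 0.9010 0.4339 0.0000
    outer loop
      vertex 22.000 11.000 0.000
      vertex 17.858 19.600 0.000
      vertex 17.858 19.600 27.000
    endloop
  endfacet
  facet normal 0.9010 0.4339 0.0000
    outer loop
      vertex 22.000 11.000 0.000
      vertex 17.858 19.600 27.000
      vertex 22.000 11.000 27.000
    endloop
  endfacet
  facet normal 0.2225 0.9749 0.0000
    outer loop
      vertex 17.858 19.600 0.000
      vertex 8.552 21.724 0.000
      vertex 8.552 21.724 27.000
    endloop
  endfacet
  facet normal 0.2225 0.9749 0.0000
    outer loop
      vertex 17.858 19.600 0.000
      vertex 8.552 21.724 27.000
      vertex 17.858 19.600 27.000
    endloop
  endfacet
  facet normal -0.6235 0.7819 0.0000
    outer loop
      vertex 8.552 21.724 0.000
      vertex 1.089 15.773 0.000
      vertex 1.089 15.773 27.000
    endloop
  endfacet
  facet normal -0.6235 0.7819 0.0000
    outer loop
      vertex 8.552 21.724 0.000
      vertex 1.089 15.773 27.000
      vertex 8.552 21.724 27.000
    endloop
  endfacet
  facet normal -1.0000 0.0000 0.0000
    outer loop
      vertex 1.089 15.773 0.000
      vertex 1.089 6.227 0.000
      vertex 1.089 6.227 27.000
    endloop
  endfacet
  facet normal -1.0000 0.0000 0.0000
    outer loop
      vertex 1.089 15.773 0.000
      vertex 1.089 6.227 27.000
      vertex 1.089 15.773 27.000
    endloop
  endfacet
  facet normal -0.6235 -0.7819 0.0000
    outer loop
      vertex 1.089 6.227 0.000
      vertex 8.552 0.276 0.000
      vertex 8.552 0.276 27.000
    endloop
  endfacet
  facet normal -0.6235 -0.7819 0.0000
    outer loop
      vertex 1.089 6.227 0.000
      vertex 8.552 0.276 27.000
      vertex 1.089 6.227 27.000
    endloop
  endfacet
  facet normal 0.2225 -0.9749 0.0000
    outer loop
      vertex 8.552 0.276 0.000
      vertex 17.858 2.400 0.000
      vertex 17.858 2.400 27.000
    endloop
  endfacet
  facet normal 0.2225 -0.9749 0.0000
    outer loop
      vertex 8.552 0.276 0.000
      vertex 17.858 2.400 27.000
      vertex 8.552 0.276 27.000
    endloop
  endfacet
  facet normal 0.9010 -0.4339 0.0000
    outer loop
      vertex 17.858 2.400 0.000
      vertex 22.000 11.000 0.000
      vertex 22.000 11.000 27.000
    endloop
  endfacet
  facet normal 0.9010 -0.4339 0.0000
    outer loop
      vertex 17.858 2.400 0.000
      vertex 22.000 11.000 27.000
      vertex 17.858 2.400 27.000
    endloop
  endfacet
endsolid part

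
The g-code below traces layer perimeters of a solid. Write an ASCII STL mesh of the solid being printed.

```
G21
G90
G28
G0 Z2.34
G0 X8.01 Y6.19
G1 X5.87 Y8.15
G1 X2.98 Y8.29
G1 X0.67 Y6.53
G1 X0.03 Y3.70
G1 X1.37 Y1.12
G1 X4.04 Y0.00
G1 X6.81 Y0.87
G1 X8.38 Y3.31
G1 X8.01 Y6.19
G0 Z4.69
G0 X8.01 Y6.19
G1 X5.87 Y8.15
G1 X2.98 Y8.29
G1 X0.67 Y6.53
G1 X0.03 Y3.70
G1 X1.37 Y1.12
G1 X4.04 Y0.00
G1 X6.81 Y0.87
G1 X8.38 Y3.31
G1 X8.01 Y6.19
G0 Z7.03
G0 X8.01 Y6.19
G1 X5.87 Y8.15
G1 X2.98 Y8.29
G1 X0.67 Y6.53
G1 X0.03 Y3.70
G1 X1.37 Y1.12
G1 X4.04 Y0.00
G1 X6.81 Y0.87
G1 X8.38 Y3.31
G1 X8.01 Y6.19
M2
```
solid part
  facet normal 0.0000 0.0000 -1.0000
    outer loop
      vertex 2.98 8.29 0.00
      vertex 5.87 8.15 0.00
      vertex 8.01 6.19 0.00
    endloop
  endfacet
  facet normal 0.0000 0.0000 -1.0000
    outer loop
      vertex 0.67 6.53 0.00
      vertex 2.98 8.29 0.00
      vertex 8.01 6.19 0.00
    endloop
  endfacet
  facet normal 0.0000 0.0000 -1.0000
    outer loop
      vertex 0.03 3.70 0.00
      vertex 0.67 6.53 0.00
      vertex 8.01 6.19 0.00
    endloop
  endfacet
  facet normal 0.0000 0.0000 -1.0000
    outer loop
      vertex 1.37 1.12 0.00
      vertex 0.03 3.70 0.00
      vertex 8.01 6.19 0.00
    endloop
  endfacet
  facet normal 0.0000 0.0000 -1.0000
    outer loop
      vertex 4.04 0.00 0.00
      vertex 1.37 1.12 0.00
      vertex 8.01 6.19 0.00
    endloop
  endfacet
  facet normal 0.0000 0.0000 -1.0000
    outer loop
      vertex 6.81 0.87 0.00
      vertex 4.04 0.00 0.00
      vertex 8.01 6.19 0.00
    endloop
  endfacet
  facet normal 0.0000 0.0000 -1.0000
    outer loop
      vertex 8.38 3.31 0.00
      vertex 6.81 0.87 0.00
      vertex 8.01 6.19 0.00
    endloop
  endfacet
  facet normal 0.0000 0.0000 1.0000
    outer loop
      vertex 8.01 6.19 7.03
      vertex 5.87 8.15 7.03
      vertex 2.98 8.29 7.03
    endloop
  endfacet
  facet normal 0.0000 0.0000 1.0000
    outer loop
      vertex 8.01 6.19 7.03
      vertex 2.98 8.29 7.03
      vertex 0.67 6.53 7.03
    endloop
  endfacet
  facet normal 0.0000 0.0000 1.0000
    outer loop
      vertex 8.01 6.19 7.03
      vertex 0.67 6.53 7.03
      vertex 0.03 3.70 7.03
    endloop
  endfacet
  facet normal 0.0000 0.0000 1.0000
    outer loop
      vertex 8.01 6.19 7.03
      vertex 0.03 3.70 7.03
      vertex 1.37 1.12 7.03
    endloop
  endfacet
  facet normal 0.0000 0.0000 1.0000
    outer loop
      vertex 8.01 6.19 7.03
      vertex 1.37 1.12 7.03
      vertex 4.04 0.00 7.03
    endloop
  endfacet
  facet normal 0.0000 0.0000 1.0000
    outer loop
      vertex 8.01 6.19 7.03
      vertex 4.04 0.00 7.03
      vertex 6.81 0.87 7.03
    endloop
  endfacet
  facet normal 0.0000 0.0000 1.0000
    outer loop
      vertex 8.01 6.19 7.03
      vertex 6.81 0.87 7.03
      vertex 8.38 3.31 7.03
    endloop
  endfacet
  facet normal 0.6754 0.7374 0.0000
    outer loop
      vertex 8.01 6.19 0.00
      vertex 5.87 8.15 0.00
      vertex 5.87 8.15 7.03
    endloop
  endfacet
  facet normal 0.6754 0.7374 0.0000
    outer loop
      vertex 8.01 6.19 0.00
      vertex 5.87 8.15 7.03
      vertex 8.01 6.19 7.03
    endloop
  endfacet
  facet normal 0.0484 0.9988 0.0000
    outer loop
      vertex 5.87 8.15 0.00
      vertex 2.98 8.29 0.00
      vertex 2.98 8.29 7.03
    endloop
  endfacet
  facet normal 0.0484 0.9988 0.0000
    outer loop
      vertex 5.87 8.15 0.00
      vertex 2.98 8.29 7.03
      vertex 5.87 8.15 7.03
    endloop
  endfacet
  facet normal -0.6060 0.7954 0.0000
    outer loop
      vertex 2.98 8.29 0.00
      vertex 0.67 6.53 0.00
      vertex 0.67 6.53 7.03
    endloop
  endfacet
  facet normal -0.6060 0.7954 0.0000
    outer loop
      vertex 2.98 8.29 0.00
      vertex 0.67 6.53 7.03
      vertex 2.98 8.29 7.03
    endloop
  endfacet
  facet normal -0.9754 0.2206 0.0000
    outer loop
      vertex 0.67 6.53 0.00
      vertex 0.03 3.70 0.00
      vertex 0.03 3.70 7.03
    endloop
  endfacet
  facet normal -0.9754 0.2206 0.0000
    outer loop
      vertex 0.67 6.53 0.00
      vertex 0.03 3.70 7.03
      vertex 0.67 6.53 7.03
    endloop
  endfacet
  facet normal -0.8874 -0.4609 0.0000
    outer loop
      vertex 0.03 3.70 0.00
      vertex 1.37 1.12 0.00
      vertex 1.37 1.12 7.03
    endloop
  endfacet
  facet normal -0.8874 -0.4609 0.0000
    outer loop
      vertex 0.03 3.70 0.00
      vertex 1.37 1.12 7.03
      vertex 0.03 3.70 7.03
    endloop
  endfacet
  facet normal -0.3868 -0.9222 0.0000
    outer loop
      vertex 1.37 1.12 0.00
      vertex 4.04 0.00 0.00
      vertex 4.04 0.00 7.03
    endloop
  endfacet
  facet normal -0.3868 -0.9222 0.0000
    outer loop
      vertex 1.37 1.12 0.00
      vertex 4.04 0.00 7.03
      vertex 1.37 1.12 7.03
    endloop
  endfacet
  facet normal 0.2996 -0.9540 0.0000
    outer loop
      vertex 4.04 0.00 0.00
      vertex 6.81 0.87 0.00
      vertex 6.81 0.87 7.03
    endloop
  endfacet
  facet normal 0.2996 -0.9540 0.0000
    outer loop
      vertex 4.04 0.00 0.00
      vertex 6.81 0.87 7.03
      vertex 4.04 0.00 7.03
    endloop
  endfacet
  facet normal 0.8410 -0.5411 0.0000
    outer loop
      vertex 6.81 0.87 0.00
      vertex 8.38 3.31 0.00
      vertex 8.38 3.31 7.03
    endloop
  endfacet
  facet normal 0.8410 -0.5411 0.0000
    outer loop
      vertex 6.81 0.87 0.00
      vertex 8.38 3.31 7.03
      vertex 6.81 0.87 7.03
    endloop
  endfacet
  facet normal 0.9918 0.1274 0.0000
    outer loop
      vertex 8.38 3.31 0.00
      vertex 8.01 6.19 0.00
      vertex 8.01 6.19 7.03
    endloop
  endfacet
  facet normal 0.9918 0.1274 0.0000
    outer loop
      vertex 8.38 3.31 0.00
      vertex 8.01 6.19 7.03
      vertex 8.38 3.31 7.03
    endloop
  endfacet
endsolid part

The G0 Z moves step by Δz≈2.34 mm. Every layer's G1 loop is the same polygon, so the solid is a straight extrusion of it from z=0 to z≈7.03. Closing with flat bottom and top caps and triangulating gives 32 facets — a regular 9-sided prism (a cylinder approximated with 9 flat sides), circumscribed radius ≈ 4.24 mm, height ≈ 7.03 mm.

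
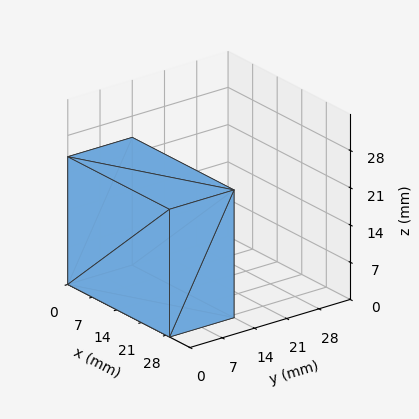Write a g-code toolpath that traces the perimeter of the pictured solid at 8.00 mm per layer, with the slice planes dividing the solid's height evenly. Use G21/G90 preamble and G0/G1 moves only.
Reading the render: the shape is a rectangular box, roughly 29 × 14 mm footprint and 24 mm tall (dimensions read to the nearest mm from the axis ticks). For the g-code, the solid's height is divided into equal slices at the stated Δz and each level perimeter traced with G1 moves after a G0 lift.

; perimeter-only toolpath
G21 ; units = mm
G90 ; absolute positioning
G28 ; home
; layer 1
G0 Z8.00
G0 X0.00 Y0.00
G1 X29.00 Y0.00
G1 X29.00 Y14.00
G1 X0.00 Y14.00
G1 X0.00 Y0.00
; layer 2
G0 Z16.00
G0 X0.00 Y0.00
G1 X29.00 Y0.00
G1 X29.00 Y14.00
G1 X0.00 Y14.00
G1 X0.00 Y0.00
; layer 3
G0 Z24.00
G0 X0.00 Y0.00
G1 X29.00 Y0.00
G1 X29.00 Y14.00
G1 X0.00 Y14.00
G1 X0.00 Y0.00
M2 ; end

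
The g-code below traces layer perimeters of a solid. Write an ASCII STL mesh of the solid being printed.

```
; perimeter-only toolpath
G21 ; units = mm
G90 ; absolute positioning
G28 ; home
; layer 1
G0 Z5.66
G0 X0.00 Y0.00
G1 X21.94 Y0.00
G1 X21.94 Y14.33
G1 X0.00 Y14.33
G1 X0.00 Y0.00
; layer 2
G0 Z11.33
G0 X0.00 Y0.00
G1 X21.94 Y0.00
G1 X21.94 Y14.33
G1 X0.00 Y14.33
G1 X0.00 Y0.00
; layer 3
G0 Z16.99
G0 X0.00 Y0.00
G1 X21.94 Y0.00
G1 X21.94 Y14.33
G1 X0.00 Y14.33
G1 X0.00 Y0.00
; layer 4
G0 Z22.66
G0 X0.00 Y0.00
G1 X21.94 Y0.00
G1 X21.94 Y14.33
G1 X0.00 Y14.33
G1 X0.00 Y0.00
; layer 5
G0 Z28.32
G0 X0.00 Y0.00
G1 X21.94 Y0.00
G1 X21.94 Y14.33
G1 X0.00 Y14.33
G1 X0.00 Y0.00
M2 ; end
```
solid part
  facet normal 0.0000 0.0000 -1.0000
    outer loop
      vertex 21.94 14.33 0.00
      vertex 21.94 0.00 0.00
      vertex 0.00 0.00 0.00
    endloop
  endfacet
  facet normal 0.0000 0.0000 -1.0000
    outer loop
      vertex 0.00 14.33 0.00
      vertex 21.94 14.33 0.00
      vertex 0.00 0.00 0.00
    endloop
  endfacet
  facet normal 0.0000 0.0000 1.0000
    outer loop
      vertex 0.00 0.00 28.32
      vertex 21.94 0.00 28.32
      vertex 21.94 14.33 28.32
    endloop
  endfacet
  facet normal 0.0000 0.0000 1.0000
    outer loop
      vertex 0.00 0.00 28.32
      vertex 21.94 14.33 28.32
      vertex 0.00 14.33 28.32
    endloop
  endfacet
  facet normal 0.0000 -1.0000 0.0000
    outer loop
      vertex 0.00 0.00 0.00
      vertex 21.94 0.00 0.00
      vertex 21.94 0.00 28.32
    endloop
  endfacet
  facet normal 0.0000 -1.0000 0.0000
    outer loop
      vertex 0.00 0.00 0.00
      vertex 21.94 0.00 28.32
      vertex 0.00 0.00 28.32
    endloop
  endfacet
  facet normal 0.0000 1.0000 0.0000
    outer loop
      vertex 21.94 14.33 28.32
      vertex 21.94 14.33 0.00
      vertex 0.00 14.33 0.00
    endloop
  endfacet
  facet normal 0.0000 1.0000 0.0000
    outer loop
      vertex 0.00 14.33 28.32
      vertex 21.94 14.33 28.32
      vertex 0.00 14.33 0.00
    endloop
  endfacet
  facet normal -1.0000 0.0000 0.0000
    outer loop
      vertex 0.00 14.33 28.32
      vertex 0.00 14.33 0.00
      vertex 0.00 0.00 0.00
    endloop
  endfacet
  facet normal -1.0000 0.0000 0.0000
    outer loop
      vertex 0.00 0.00 28.32
      vertex 0.00 14.33 28.32
      vertex 0.00 0.00 0.00
    endloop
  endfacet
  facet normal 1.0000 0.0000 0.0000
    outer loop
      vertex 21.94 0.00 0.00
      vertex 21.94 14.33 0.00
      vertex 21.94 14.33 28.32
    endloop
  endfacet
  facet normal 1.0000 0.0000 0.0000
    outer loop
      vertex 21.94 0.00 0.00
      vertex 21.94 14.33 28.32
      vertex 21.94 0.00 28.32
    endloop
  endfacet
endsolid part

The G0 Z moves step by Δz≈5.66 mm. Every layer's G1 loop is the same polygon, so the solid is a straight extrusion of it from z=0 to z≈28.3. Closing with flat bottom and top caps and triangulating gives 12 facets — a rectangular box, roughly 21.9 × 14.3 mm footprint and 28.3 mm tall.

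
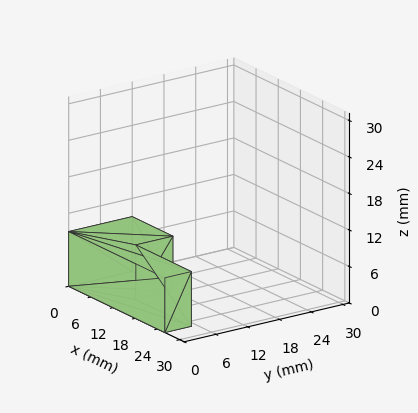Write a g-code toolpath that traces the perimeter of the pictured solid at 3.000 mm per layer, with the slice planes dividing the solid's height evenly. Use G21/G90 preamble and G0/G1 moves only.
Reading the render: the shape is an L-shaped prism: outer 26 × 12 mm, arm thicknesses ≈ 5 mm (horizontal) and 11 mm (vertical), extruded 9 mm in z (dimensions read to the nearest mm from the axis ticks). For the g-code, the solid's height is divided into equal slices at the stated Δz and each level perimeter traced with G1 moves after a G0 lift.

; perimeter-only toolpath
G21 ; units = mm
G90 ; absolute positioning
G28 ; home
; layer 1
G0 Z3.000
G0 X0.000 Y0.000
G1 X26.000 Y0.000
G1 X26.000 Y5.000
G1 X11.000 Y5.000
G1 X11.000 Y12.000
G1 X0.000 Y12.000
G1 X0.000 Y0.000
; layer 2
G0 Z6.000
G0 X0.000 Y0.000
G1 X26.000 Y0.000
G1 X26.000 Y5.000
G1 X11.000 Y5.000
G1 X11.000 Y12.000
G1 X0.000 Y12.000
G1 X0.000 Y0.000
; layer 3
G0 Z9.000
G0 X0.000 Y0.000
G1 X26.000 Y0.000
G1 X26.000 Y5.000
G1 X11.000 Y5.000
G1 X11.000 Y12.000
G1 X0.000 Y12.000
G1 X0.000 Y0.000
M2 ; end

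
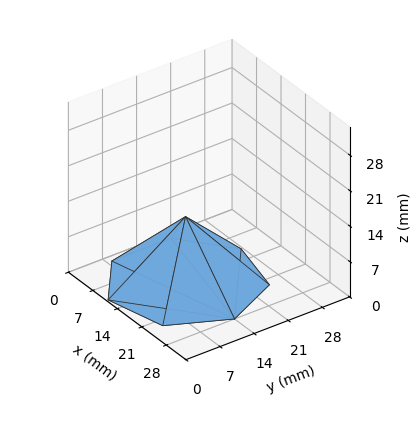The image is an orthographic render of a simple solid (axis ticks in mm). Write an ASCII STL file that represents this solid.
Reading the render: the shape is a regular 7-sided pyramid, base circumscribed radius ≈ 14 mm, apex at z ≈ 13 mm (dimensions read to the nearest mm from the axis ticks). For the STL, each face is triangulated and given an outward normal.

solid part
  facet normal 0.0000 0.0000 -1.0000
    outer loop
      vertex 10.88 27.65 0.00
      vertex 22.73 24.95 0.00
      vertex 28.00 14.00 0.00
    endloop
  endfacet
  facet normal 0.0000 0.0000 -1.0000
    outer loop
      vertex 1.39 20.07 0.00
      vertex 10.88 27.65 0.00
      vertex 28.00 14.00 0.00
    endloop
  endfacet
  facet normal 0.0000 0.0000 -1.0000
    outer loop
      vertex 1.39 7.93 0.00
      vertex 1.39 20.07 0.00
      vertex 28.00 14.00 0.00
    endloop
  endfacet
  facet normal 0.0000 0.0000 -1.0000
    outer loop
      vertex 10.88 0.35 0.00
      vertex 1.39 7.93 0.00
      vertex 28.00 14.00 0.00
    endloop
  endfacet
  facet normal 0.0000 0.0000 -1.0000
    outer loop
      vertex 22.73 3.05 0.00
      vertex 10.88 0.35 0.00
      vertex 28.00 14.00 0.00
    endloop
  endfacet
  facet normal 0.6467 0.3112 0.6964
    outer loop
      vertex 28.00 14.00 0.00
      vertex 22.73 24.95 0.00
      vertex 14.00 14.00 13.00
    endloop
  endfacet
  facet normal 0.1594 0.6997 0.6964
    outer loop
      vertex 22.73 24.95 0.00
      vertex 10.88 27.65 0.00
      vertex 14.00 14.00 13.00
    endloop
  endfacet
  facet normal -0.4479 0.5608 0.6963
    outer loop
      vertex 10.88 27.65 0.00
      vertex 1.39 20.07 0.00
      vertex 14.00 14.00 13.00
    endloop
  endfacet
  facet normal -0.7178 0.0000 0.6963
    outer loop
      vertex 1.39 20.07 0.00
      vertex 1.39 7.93 0.00
      vertex 14.00 14.00 13.00
    endloop
  endfacet
  facet normal -0.4479 -0.5608 0.6963
    outer loop
      vertex 1.39 7.93 0.00
      vertex 10.88 0.35 0.00
      vertex 14.00 14.00 13.00
    endloop
  endfacet
  facet normal 0.1594 -0.6997 0.6964
    outer loop
      vertex 10.88 0.35 0.00
      vertex 22.73 3.05 0.00
      vertex 14.00 14.00 13.00
    endloop
  endfacet
  facet normal 0.6467 -0.3112 0.6964
    outer loop
      vertex 22.73 3.05 0.00
      vertex 28.00 14.00 0.00
      vertex 14.00 14.00 13.00
    endloop
  endfacet
endsolid part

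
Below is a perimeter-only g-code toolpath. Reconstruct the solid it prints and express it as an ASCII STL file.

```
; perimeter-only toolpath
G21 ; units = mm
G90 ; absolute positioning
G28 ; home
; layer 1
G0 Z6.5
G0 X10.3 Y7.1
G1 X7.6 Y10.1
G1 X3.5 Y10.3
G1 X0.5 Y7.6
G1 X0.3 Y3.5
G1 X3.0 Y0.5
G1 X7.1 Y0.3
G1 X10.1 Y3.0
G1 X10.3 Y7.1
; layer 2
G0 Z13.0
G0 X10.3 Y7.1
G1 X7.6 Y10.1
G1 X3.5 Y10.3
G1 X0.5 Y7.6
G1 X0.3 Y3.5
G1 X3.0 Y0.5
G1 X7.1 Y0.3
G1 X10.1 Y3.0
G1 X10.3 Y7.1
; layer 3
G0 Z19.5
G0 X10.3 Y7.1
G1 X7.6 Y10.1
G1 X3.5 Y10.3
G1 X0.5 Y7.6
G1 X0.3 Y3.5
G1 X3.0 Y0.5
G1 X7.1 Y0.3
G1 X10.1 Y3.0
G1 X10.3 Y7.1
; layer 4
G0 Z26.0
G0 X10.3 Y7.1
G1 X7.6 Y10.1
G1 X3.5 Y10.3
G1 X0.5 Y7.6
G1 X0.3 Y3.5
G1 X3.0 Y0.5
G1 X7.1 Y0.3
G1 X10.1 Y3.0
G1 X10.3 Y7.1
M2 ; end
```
solid part
  facet normal 0.0000 0.0000 -1.0000
    outer loop
      vertex 3.5 10.3 0.0
      vertex 7.6 10.1 0.0
      vertex 10.3 7.1 0.0
    endloop
  endfacet
  facet normal 0.0000 0.0000 -1.0000
    outer loop
      vertex 0.5 7.6 0.0
      vertex 3.5 10.3 0.0
      vertex 10.3 7.1 0.0
    endloop
  endfacet
  facet normal 0.0000 0.0000 -1.0000
    outer loop
      vertex 0.3 3.5 0.0
      vertex 0.5 7.6 0.0
      vertex 10.3 7.1 0.0
    endloop
  endfacet
  facet normal 0.0000 0.0000 -1.0000
    outer loop
      vertex 3.0 0.5 0.0
      vertex 0.3 3.5 0.0
      vertex 10.3 7.1 0.0
    endloop
  endfacet
  facet normal 0.0000 0.0000 -1.0000
    outer loop
      vertex 7.1 0.3 0.0
      vertex 3.0 0.5 0.0
      vertex 10.3 7.1 0.0
    endloop
  endfacet
  facet normal 0.0000 0.0000 -1.0000
    outer loop
      vertex 10.1 3.0 0.0
      vertex 7.1 0.3 0.0
      vertex 10.3 7.1 0.0
    endloop
  endfacet
  facet normal 0.0000 0.0000 1.0000
    outer loop
      vertex 10.3 7.1 26.0
      vertex 7.6 10.1 26.0
      vertex 3.5 10.3 26.0
    endloop
  endfacet
  facet normal 0.0000 0.0000 1.0000
    outer loop
      vertex 10.3 7.1 26.0
      vertex 3.5 10.3 26.0
      vertex 0.5 7.6 26.0
    endloop
  endfacet
  facet normal 0.0000 0.0000 1.0000
    outer loop
      vertex 10.3 7.1 26.0
      vertex 0.5 7.6 26.0
      vertex 0.3 3.5 26.0
    endloop
  endfacet
  facet normal 0.0000 0.0000 1.0000
    outer loop
      vertex 10.3 7.1 26.0
      vertex 0.3 3.5 26.0
      vertex 3.0 0.5 26.0
    endloop
  endfacet
  facet normal 0.0000 0.0000 1.0000
    outer loop
      vertex 10.3 7.1 26.0
      vertex 3.0 0.5 26.0
      vertex 7.1 0.3 26.0
    endloop
  endfacet
  facet normal 0.0000 0.0000 1.0000
    outer loop
      vertex 10.3 7.1 26.0
      vertex 7.1 0.3 26.0
      vertex 10.1 3.0 26.0
    endloop
  endfacet
  facet normal 0.7433 0.6690 0.0000
    outer loop
      vertex 10.3 7.1 0.0
      vertex 7.6 10.1 0.0
      vertex 7.6 10.1 26.0
    endloop
  endfacet
  facet normal 0.7433 0.6690 0.0000
    outer loop
      vertex 10.3 7.1 0.0
      vertex 7.6 10.1 26.0
      vertex 10.3 7.1 26.0
    endloop
  endfacet
  facet normal 0.0487 0.9988 0.0000
    outer loop
      vertex 7.6 10.1 0.0
      vertex 3.5 10.3 0.0
      vertex 3.5 10.3 26.0
    endloop
  endfacet
  facet normal 0.0487 0.9988 0.0000
    outer loop
      vertex 7.6 10.1 0.0
      vertex 3.5 10.3 26.0
      vertex 7.6 10.1 26.0
    endloop
  endfacet
  facet normal -0.6690 0.7433 0.0000
    outer loop
      vertex 3.5 10.3 0.0
      vertex 0.5 7.6 0.0
      vertex 0.5 7.6 26.0
    endloop
  endfacet
  facet normal -0.6690 0.7433 0.0000
    outer loop
      vertex 3.5 10.3 0.0
      vertex 0.5 7.6 26.0
      vertex 3.5 10.3 26.0
    endloop
  endfacet
  facet normal -0.9988 0.0487 0.0000
    outer loop
      vertex 0.5 7.6 0.0
      vertex 0.3 3.5 0.0
      vertex 0.3 3.5 26.0
    endloop
  endfacet
  facet normal -0.9988 0.0487 0.0000
    outer loop
      vertex 0.5 7.6 0.0
      vertex 0.3 3.5 26.0
      vertex 0.5 7.6 26.0
    endloop
  endfacet
  facet normal -0.7433 -0.6690 0.0000
    outer loop
      vertex 0.3 3.5 0.0
      vertex 3.0 0.5 0.0
      vertex 3.0 0.5 26.0
    endloop
  endfacet
  facet normal -0.7433 -0.6690 0.0000
    outer loop
      vertex 0.3 3.5 0.0
      vertex 3.0 0.5 26.0
      vertex 0.3 3.5 26.0
    endloop
  endfacet
  facet normal -0.0487 -0.9988 0.0000
    outer loop
      vertex 3.0 0.5 0.0
      vertex 7.1 0.3 0.0
      vertex 7.1 0.3 26.0
    endloop
  endfacet
  facet normal -0.0487 -0.9988 0.0000
    outer loop
      vertex 3.0 0.5 0.0
      vertex 7.1 0.3 26.0
      vertex 3.0 0.5 26.0
    endloop
  endfacet
  facet normal 0.6690 -0.7433 0.0000
    outer loop
      vertex 7.1 0.3 0.0
      vertex 10.1 3.0 0.0
      vertex 10.1 3.0 26.0
    endloop
  endfacet
  facet normal 0.6690 -0.7433 0.0000
    outer loop
      vertex 7.1 0.3 0.0
      vertex 10.1 3.0 26.0
      vertex 7.1 0.3 26.0
    endloop
  endfacet
  facet normal 0.9988 -0.0487 0.0000
    outer loop
      vertex 10.1 3.0 0.0
      vertex 10.3 7.1 0.0
      vertex 10.3 7.1 26.0
    endloop
  endfacet
  facet normal 0.9988 -0.0487 0.0000
    outer loop
      vertex 10.1 3.0 0.0
      vertex 10.3 7.1 26.0
      vertex 10.1 3.0 26.0
    endloop
  endfacet
endsolid part

The G0 Z moves step by Δz≈6.5 mm. Every layer's G1 loop is the same polygon, so the solid is a straight extrusion of it from z=0 to z≈26. Closing with flat bottom and top caps and triangulating gives 28 facets — a regular 8-sided prism (a cylinder approximated with 8 flat sides), circumscribed radius ≈ 5.3 mm, height ≈ 26 mm.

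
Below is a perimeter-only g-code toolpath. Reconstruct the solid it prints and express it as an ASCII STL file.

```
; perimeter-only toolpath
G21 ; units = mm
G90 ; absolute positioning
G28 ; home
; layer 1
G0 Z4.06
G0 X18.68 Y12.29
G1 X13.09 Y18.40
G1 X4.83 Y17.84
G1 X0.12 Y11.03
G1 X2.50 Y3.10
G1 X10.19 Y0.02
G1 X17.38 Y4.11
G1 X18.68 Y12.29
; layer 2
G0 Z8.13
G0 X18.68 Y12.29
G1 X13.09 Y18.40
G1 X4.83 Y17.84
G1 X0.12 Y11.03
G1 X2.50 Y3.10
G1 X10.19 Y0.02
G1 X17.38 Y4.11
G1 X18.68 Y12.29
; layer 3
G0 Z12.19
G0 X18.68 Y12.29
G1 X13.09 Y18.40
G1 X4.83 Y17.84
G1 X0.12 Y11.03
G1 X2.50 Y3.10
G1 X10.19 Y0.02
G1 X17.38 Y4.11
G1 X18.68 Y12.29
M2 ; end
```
solid part
  facet normal 0.0000 0.0000 -1.0000
    outer loop
      vertex 4.83 17.84 0.00
      vertex 13.09 18.40 0.00
      vertex 18.68 12.29 0.00
    endloop
  endfacet
  facet normal 0.0000 0.0000 -1.0000
    outer loop
      vertex 0.12 11.03 0.00
      vertex 4.83 17.84 0.00
      vertex 18.68 12.29 0.00
    endloop
  endfacet
  facet normal 0.0000 0.0000 -1.0000
    outer loop
      vertex 2.50 3.10 0.00
      vertex 0.12 11.03 0.00
      vertex 18.68 12.29 0.00
    endloop
  endfacet
  facet normal 0.0000 0.0000 -1.0000
    outer loop
      vertex 10.19 0.02 0.00
      vertex 2.50 3.10 0.00
      vertex 18.68 12.29 0.00
    endloop
  endfacet
  facet normal 0.0000 0.0000 -1.0000
    outer loop
      vertex 17.38 4.11 0.00
      vertex 10.19 0.02 0.00
      vertex 18.68 12.29 0.00
    endloop
  endfacet
  facet normal 0.0000 0.0000 1.0000
    outer loop
      vertex 18.68 12.29 12.19
      vertex 13.09 18.40 12.19
      vertex 4.83 17.84 12.19
    endloop
  endfacet
  facet normal 0.0000 0.0000 1.0000
    outer loop
      vertex 18.68 12.29 12.19
      vertex 4.83 17.84 12.19
      vertex 0.12 11.03 12.19
    endloop
  endfacet
  facet normal 0.0000 0.0000 1.0000
    outer loop
      vertex 18.68 12.29 12.19
      vertex 0.12 11.03 12.19
      vertex 2.50 3.10 12.19
    endloop
  endfacet
  facet normal 0.0000 0.0000 1.0000
    outer loop
      vertex 18.68 12.29 12.19
      vertex 2.50 3.10 12.19
      vertex 10.19 0.02 12.19
    endloop
  endfacet
  facet normal 0.0000 0.0000 1.0000
    outer loop
      vertex 18.68 12.29 12.19
      vertex 10.19 0.02 12.19
      vertex 17.38 4.11 12.19
    endloop
  endfacet
  facet normal 0.7378 0.6750 0.0000
    outer loop
      vertex 18.68 12.29 0.00
      vertex 13.09 18.40 0.00
      vertex 13.09 18.40 12.19
    endloop
  endfacet
  facet normal 0.7378 0.6750 0.0000
    outer loop
      vertex 18.68 12.29 0.00
      vertex 13.09 18.40 12.19
      vertex 18.68 12.29 12.19
    endloop
  endfacet
  facet normal -0.0676 0.9977 0.0000
    outer loop
      vertex 13.09 18.40 0.00
      vertex 4.83 17.84 0.00
      vertex 4.83 17.84 12.19
    endloop
  endfacet
  facet normal -0.0676 0.9977 0.0000
    outer loop
      vertex 13.09 18.40 0.00
      vertex 4.83 17.84 12.19
      vertex 13.09 18.40 12.19
    endloop
  endfacet
  facet normal -0.8225 0.5688 0.0000
    outer loop
      vertex 4.83 17.84 0.00
      vertex 0.12 11.03 0.00
      vertex 0.12 11.03 12.19
    endloop
  endfacet
  facet normal -0.8225 0.5688 0.0000
    outer loop
      vertex 4.83 17.84 0.00
      vertex 0.12 11.03 12.19
      vertex 4.83 17.84 12.19
    endloop
  endfacet
  facet normal -0.9578 -0.2875 0.0000
    outer loop
      vertex 0.12 11.03 0.00
      vertex 2.50 3.10 0.00
      vertex 2.50 3.10 12.19
    endloop
  endfacet
  facet normal -0.9578 -0.2875 0.0000
    outer loop
      vertex 0.12 11.03 0.00
      vertex 2.50 3.10 12.19
      vertex 0.12 11.03 12.19
    endloop
  endfacet
  facet normal -0.3718 -0.9283 0.0000
    outer loop
      vertex 2.50 3.10 0.00
      vertex 10.19 0.02 0.00
      vertex 10.19 0.02 12.19
    endloop
  endfacet
  facet normal -0.3718 -0.9283 0.0000
    outer loop
      vertex 2.50 3.10 0.00
      vertex 10.19 0.02 12.19
      vertex 2.50 3.10 12.19
    endloop
  endfacet
  facet normal 0.4944 -0.8692 0.0000
    outer loop
      vertex 10.19 0.02 0.00
      vertex 17.38 4.11 0.00
      vertex 17.38 4.11 12.19
    endloop
  endfacet
  facet normal 0.4944 -0.8692 0.0000
    outer loop
      vertex 10.19 0.02 0.00
      vertex 17.38 4.11 12.19
      vertex 10.19 0.02 12.19
    endloop
  endfacet
  facet normal 0.9876 -0.1570 0.0000
    outer loop
      vertex 17.38 4.11 0.00
      vertex 18.68 12.29 0.00
      vertex 18.68 12.29 12.19
    endloop
  endfacet
  facet normal 0.9876 -0.1570 0.0000
    outer loop
      vertex 17.38 4.11 0.00
      vertex 18.68 12.29 12.19
      vertex 17.38 4.11 12.19
    endloop
  endfacet
endsolid part

The G0 Z moves step by Δz≈4.06 mm. Every layer's G1 loop is the same polygon, so the solid is a straight extrusion of it from z=0 to z≈12.2. Closing with flat bottom and top caps and triangulating gives 24 facets — a regular 7-sided prism (a cylinder approximated with 7 flat sides), circumscribed radius ≈ 9.54 mm, height ≈ 12.2 mm.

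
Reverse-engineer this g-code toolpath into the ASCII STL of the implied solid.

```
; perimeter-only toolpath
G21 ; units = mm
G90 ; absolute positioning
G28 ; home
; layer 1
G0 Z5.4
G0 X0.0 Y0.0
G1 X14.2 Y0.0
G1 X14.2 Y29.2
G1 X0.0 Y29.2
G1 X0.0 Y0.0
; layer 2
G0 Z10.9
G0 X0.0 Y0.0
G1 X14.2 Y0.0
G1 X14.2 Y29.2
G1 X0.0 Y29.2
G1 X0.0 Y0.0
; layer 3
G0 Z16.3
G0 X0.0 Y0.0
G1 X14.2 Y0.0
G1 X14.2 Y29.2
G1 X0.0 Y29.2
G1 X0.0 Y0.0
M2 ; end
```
solid part
  facet normal 0.0000 0.0000 -1.0000
    outer loop
      vertex 14.2 29.2 0.0
      vertex 14.2 0.0 0.0
      vertex 0.0 0.0 0.0
    endloop
  endfacet
  facet normal 0.0000 0.0000 -1.0000
    outer loop
      vertex 0.0 29.2 0.0
      vertex 14.2 29.2 0.0
      vertex 0.0 0.0 0.0
    endloop
  endfacet
  facet normal 0.0000 0.0000 1.0000
    outer loop
      vertex 0.0 0.0 16.3
      vertex 14.2 0.0 16.3
      vertex 14.2 29.2 16.3
    endloop
  endfacet
  facet normal 0.0000 0.0000 1.0000
    outer loop
      vertex 0.0 0.0 16.3
      vertex 14.2 29.2 16.3
      vertex 0.0 29.2 16.3
    endloop
  endfacet
  facet normal 0.0000 -1.0000 0.0000
    outer loop
      vertex 0.0 0.0 0.0
      vertex 14.2 0.0 0.0
      vertex 14.2 0.0 16.3
    endloop
  endfacet
  facet normal 0.0000 -1.0000 0.0000
    outer loop
      vertex 0.0 0.0 0.0
      vertex 14.2 0.0 16.3
      vertex 0.0 0.0 16.3
    endloop
  endfacet
  facet normal 0.0000 1.0000 0.0000
    outer loop
      vertex 14.2 29.2 16.3
      vertex 14.2 29.2 0.0
      vertex 0.0 29.2 0.0
    endloop
  endfacet
  facet normal 0.0000 1.0000 0.0000
    outer loop
      vertex 0.0 29.2 16.3
      vertex 14.2 29.2 16.3
      vertex 0.0 29.2 0.0
    endloop
  endfacet
  facet normal -1.0000 0.0000 0.0000
    outer loop
      vertex 0.0 29.2 16.3
      vertex 0.0 29.2 0.0
      vertex 0.0 0.0 0.0
    endloop
  endfacet
  facet normal -1.0000 0.0000 0.0000
    outer loop
      vertex 0.0 0.0 16.3
      vertex 0.0 29.2 16.3
      vertex 0.0 0.0 0.0
    endloop
  endfacet
  facet normal 1.0000 0.0000 0.0000
    outer loop
      vertex 14.2 0.0 0.0
      vertex 14.2 29.2 0.0
      vertex 14.2 29.2 16.3
    endloop
  endfacet
  facet normal 1.0000 0.0000 0.0000
    outer loop
      vertex 14.2 0.0 0.0
      vertex 14.2 29.2 16.3
      vertex 14.2 0.0 16.3
    endloop
  endfacet
endsolid part

The G0 Z moves step by Δz≈5.4 mm. Every layer's G1 loop is the same polygon, so the solid is a straight extrusion of it from z=0 to z≈16.3. Closing with flat bottom and top caps and triangulating gives 12 facets — a rectangular box, roughly 14.2 × 29.2 mm footprint and 16.3 mm tall.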